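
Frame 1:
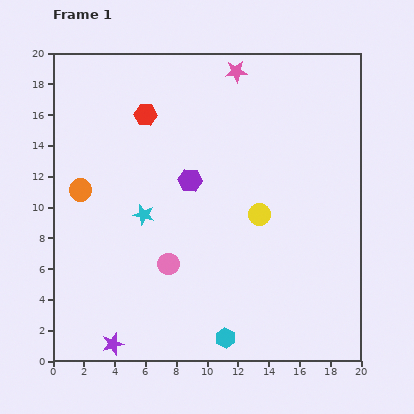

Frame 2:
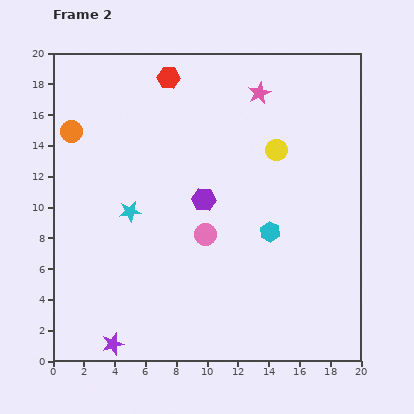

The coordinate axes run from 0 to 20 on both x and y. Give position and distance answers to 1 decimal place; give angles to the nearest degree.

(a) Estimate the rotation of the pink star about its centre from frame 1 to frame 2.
21° counter-clockwise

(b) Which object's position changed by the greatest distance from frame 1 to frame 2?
the cyan hexagon

(moved 7.5; next 4.3)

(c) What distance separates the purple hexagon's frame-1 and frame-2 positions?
1.5

The purple hexagon moved from (8.9, 11.7) to (9.8, 10.5), a distance of √(0.9² + 1.2²) ≈ 1.5.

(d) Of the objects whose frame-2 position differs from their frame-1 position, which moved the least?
the cyan star

(moved 0.9)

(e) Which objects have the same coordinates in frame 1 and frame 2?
the purple star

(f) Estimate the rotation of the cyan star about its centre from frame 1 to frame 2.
22° counter-clockwise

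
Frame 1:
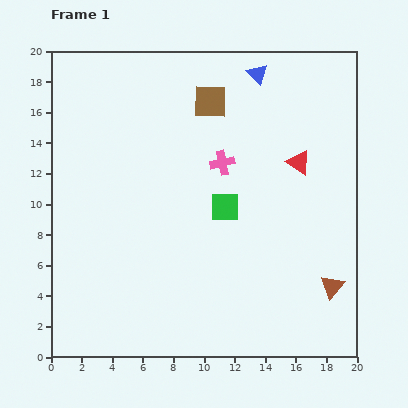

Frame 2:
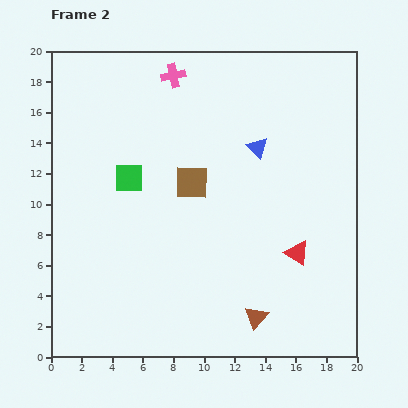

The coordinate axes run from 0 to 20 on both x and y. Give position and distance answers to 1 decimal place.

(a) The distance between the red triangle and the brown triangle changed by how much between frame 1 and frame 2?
-3.4

Distance in frame 1: 8.4. Distance in frame 2: 5.0.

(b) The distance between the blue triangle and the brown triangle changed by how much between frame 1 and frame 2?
-3.6

Distance in frame 1: 14.7. Distance in frame 2: 11.1.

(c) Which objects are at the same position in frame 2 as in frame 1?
none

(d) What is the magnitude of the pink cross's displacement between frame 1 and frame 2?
6.5

The pink cross moved from (11.2, 12.7) to (8.0, 18.4), a distance of √(3.2² + 5.7²) ≈ 6.5.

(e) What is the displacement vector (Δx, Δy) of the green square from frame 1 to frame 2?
(-6.3, 1.9)

The green square was at (11.4, 9.8) in frame 1 and (5.1, 11.7) in frame 2.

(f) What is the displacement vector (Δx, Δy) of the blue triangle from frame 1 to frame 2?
(0.0, -4.8)

The blue triangle was at (13.5, 18.5) in frame 1 and (13.5, 13.7) in frame 2.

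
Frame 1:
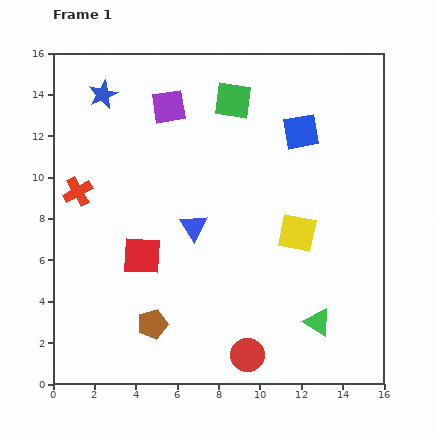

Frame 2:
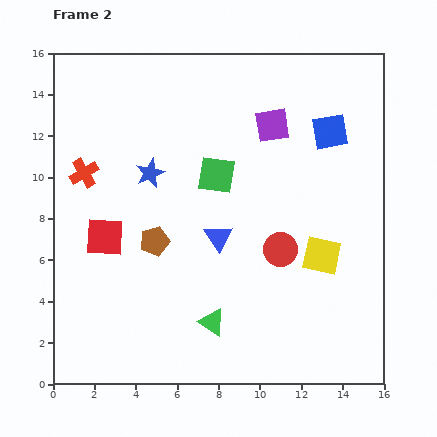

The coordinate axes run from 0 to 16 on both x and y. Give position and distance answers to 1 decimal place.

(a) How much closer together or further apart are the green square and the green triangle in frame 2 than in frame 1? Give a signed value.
-4.4

Distance in frame 1: 11.5. Distance in frame 2: 7.1.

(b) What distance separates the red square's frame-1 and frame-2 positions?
2.0

The red square moved from (4.3, 6.2) to (2.5, 7.1), a distance of √(1.8² + 0.9²) ≈ 2.0.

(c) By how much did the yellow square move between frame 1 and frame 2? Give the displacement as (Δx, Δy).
(1.2, -1.1)

The yellow square was at (11.8, 7.3) in frame 1 and (13.0, 6.2) in frame 2.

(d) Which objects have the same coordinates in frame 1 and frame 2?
none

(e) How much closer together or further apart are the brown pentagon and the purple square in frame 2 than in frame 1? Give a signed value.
-2.5

Distance in frame 1: 10.5. Distance in frame 2: 8.0.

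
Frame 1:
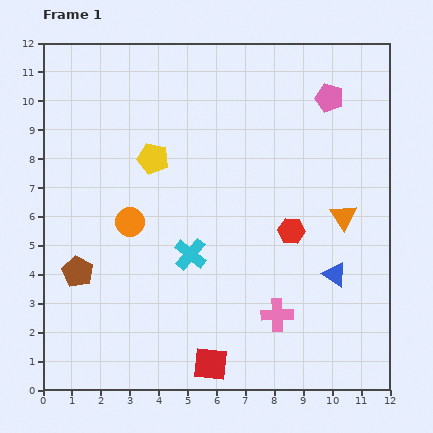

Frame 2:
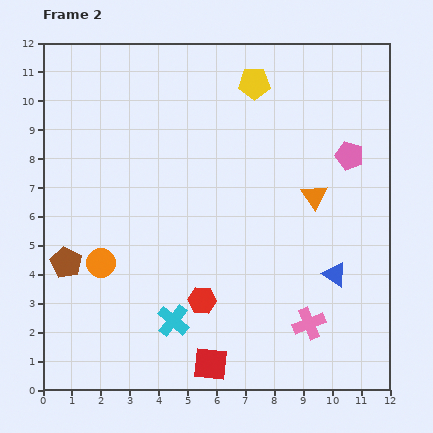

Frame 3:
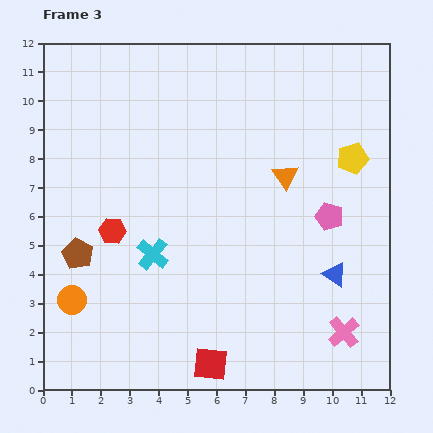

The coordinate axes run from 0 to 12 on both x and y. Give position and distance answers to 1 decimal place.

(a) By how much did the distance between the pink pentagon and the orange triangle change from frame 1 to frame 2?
-2.3

Distance in frame 1: 4.1. Distance in frame 2: 1.8.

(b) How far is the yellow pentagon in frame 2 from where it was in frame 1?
4.4

The yellow pentagon moved from (3.8, 8.0) to (7.3, 10.6), a distance of √(3.5² + 2.6²) ≈ 4.4.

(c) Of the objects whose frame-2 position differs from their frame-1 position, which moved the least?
the brown pentagon

(moved 0.5)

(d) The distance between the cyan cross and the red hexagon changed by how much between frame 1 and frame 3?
-2.0

Distance in frame 1: 3.6. Distance in frame 3: 1.6.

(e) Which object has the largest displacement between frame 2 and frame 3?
the yellow pentagon

(moved 4.3; next 3.9)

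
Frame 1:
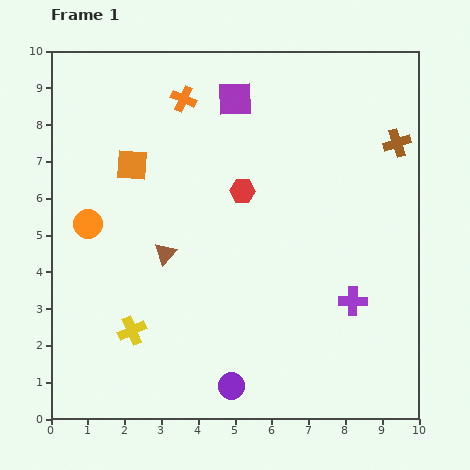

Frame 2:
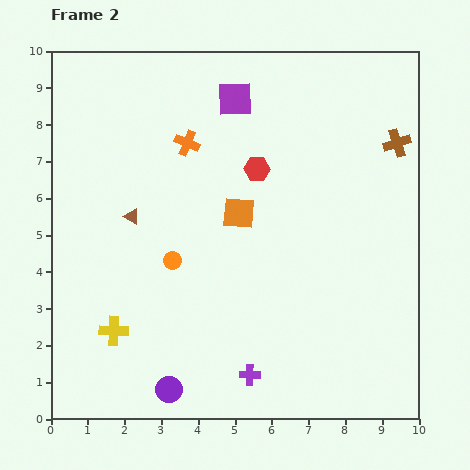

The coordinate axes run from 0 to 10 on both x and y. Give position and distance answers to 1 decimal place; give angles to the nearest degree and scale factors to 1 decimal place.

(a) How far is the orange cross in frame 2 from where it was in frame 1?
1.2

The orange cross moved from (3.6, 8.7) to (3.7, 7.5), a distance of √(0.1² + 1.2²) ≈ 1.2.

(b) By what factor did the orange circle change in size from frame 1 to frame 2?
0.6×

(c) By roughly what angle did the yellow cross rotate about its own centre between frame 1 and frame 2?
26° clockwise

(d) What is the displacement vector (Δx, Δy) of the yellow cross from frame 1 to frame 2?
(-0.5, 0.0)

The yellow cross was at (2.2, 2.4) in frame 1 and (1.7, 2.4) in frame 2.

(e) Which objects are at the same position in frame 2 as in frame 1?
the brown cross, the purple square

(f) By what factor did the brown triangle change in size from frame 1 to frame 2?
0.7×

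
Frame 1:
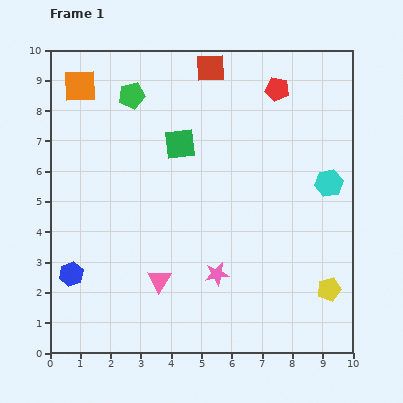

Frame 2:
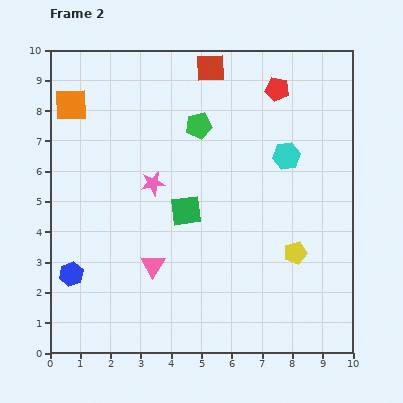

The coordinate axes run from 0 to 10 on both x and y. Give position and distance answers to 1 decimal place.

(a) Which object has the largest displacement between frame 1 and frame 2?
the pink star

(moved 3.7; next 2.4)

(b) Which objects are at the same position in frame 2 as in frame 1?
the blue hexagon, the red pentagon, the red square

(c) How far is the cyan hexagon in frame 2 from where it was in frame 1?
1.7

The cyan hexagon moved from (9.2, 5.6) to (7.8, 6.5), a distance of √(1.4² + 0.9²) ≈ 1.7.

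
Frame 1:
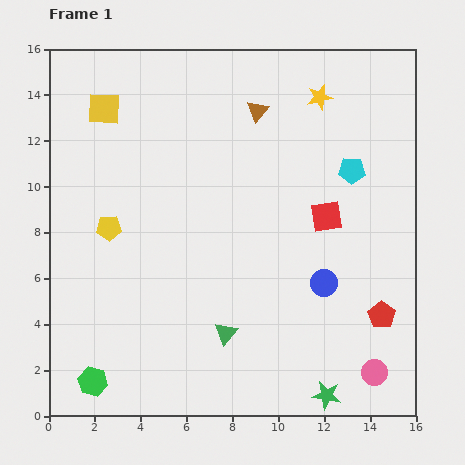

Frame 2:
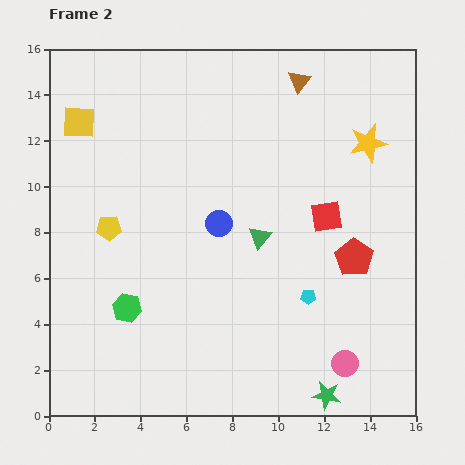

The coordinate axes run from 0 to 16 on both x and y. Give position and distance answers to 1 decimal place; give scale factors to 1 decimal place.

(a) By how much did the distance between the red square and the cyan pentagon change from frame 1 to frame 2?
+1.3

Distance in frame 1: 2.3. Distance in frame 2: 3.6.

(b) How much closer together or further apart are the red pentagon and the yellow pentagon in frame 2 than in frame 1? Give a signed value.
-1.7

Distance in frame 1: 12.5. Distance in frame 2: 10.8.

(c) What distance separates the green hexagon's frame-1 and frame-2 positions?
3.5

The green hexagon moved from (1.9, 1.5) to (3.4, 4.7), a distance of √(1.5² + 3.2²) ≈ 3.5.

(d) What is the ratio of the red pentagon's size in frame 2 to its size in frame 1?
1.4×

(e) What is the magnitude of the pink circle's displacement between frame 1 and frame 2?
1.4

The pink circle moved from (14.2, 1.9) to (12.9, 2.3), a distance of √(1.3² + 0.4²) ≈ 1.4.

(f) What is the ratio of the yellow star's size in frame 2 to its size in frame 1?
1.5×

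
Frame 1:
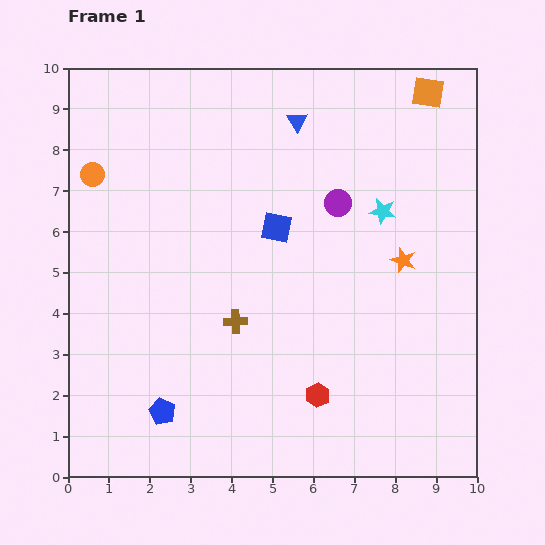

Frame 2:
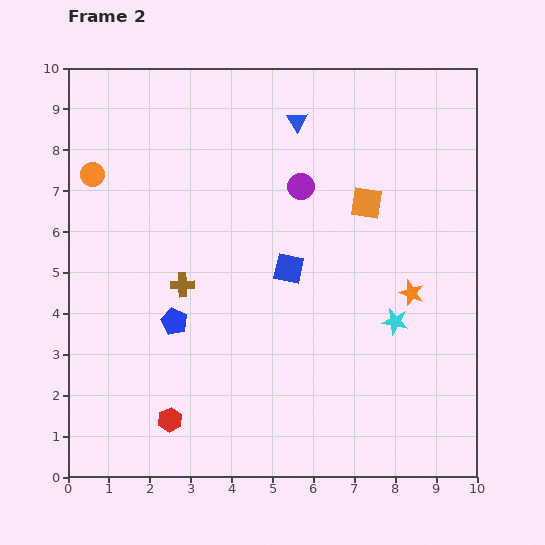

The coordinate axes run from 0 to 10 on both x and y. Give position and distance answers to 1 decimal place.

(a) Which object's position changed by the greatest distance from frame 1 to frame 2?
the red hexagon

(moved 3.6; next 3.1)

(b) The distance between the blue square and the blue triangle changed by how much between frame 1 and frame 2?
+1.0

Distance in frame 1: 2.6. Distance in frame 2: 3.6.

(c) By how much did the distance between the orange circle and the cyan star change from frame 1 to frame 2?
+1.0

Distance in frame 1: 7.2. Distance in frame 2: 8.2.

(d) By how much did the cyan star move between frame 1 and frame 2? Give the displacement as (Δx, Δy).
(0.3, -2.7)

The cyan star was at (7.7, 6.5) in frame 1 and (8.0, 3.8) in frame 2.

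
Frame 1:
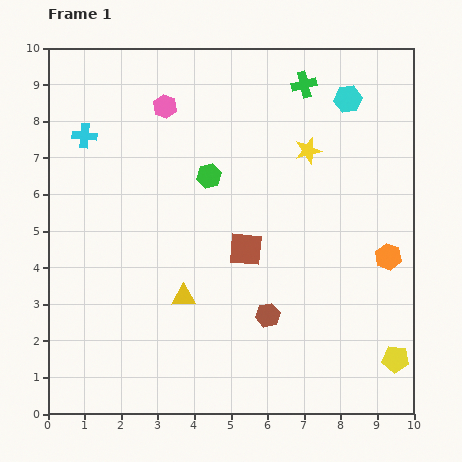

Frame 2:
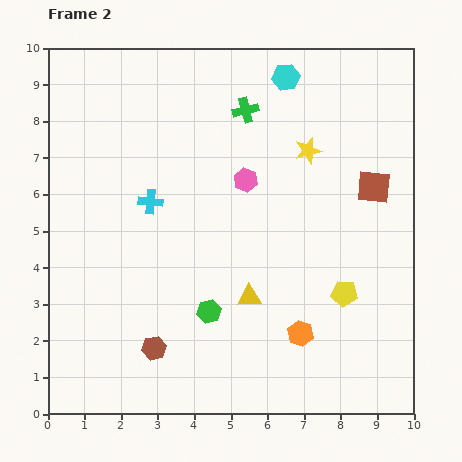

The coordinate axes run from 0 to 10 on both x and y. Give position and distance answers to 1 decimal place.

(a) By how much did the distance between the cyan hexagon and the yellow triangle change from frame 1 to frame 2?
-0.9

Distance in frame 1: 7.0. Distance in frame 2: 6.1.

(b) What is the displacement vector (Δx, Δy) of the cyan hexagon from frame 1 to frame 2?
(-1.7, 0.6)

The cyan hexagon was at (8.2, 8.6) in frame 1 and (6.5, 9.2) in frame 2.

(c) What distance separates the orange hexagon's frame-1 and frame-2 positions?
3.2

The orange hexagon moved from (9.3, 4.3) to (6.9, 2.2), a distance of √(2.4² + 2.1²) ≈ 3.2.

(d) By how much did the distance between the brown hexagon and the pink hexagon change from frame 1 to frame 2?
-1.2

Distance in frame 1: 6.4. Distance in frame 2: 5.2.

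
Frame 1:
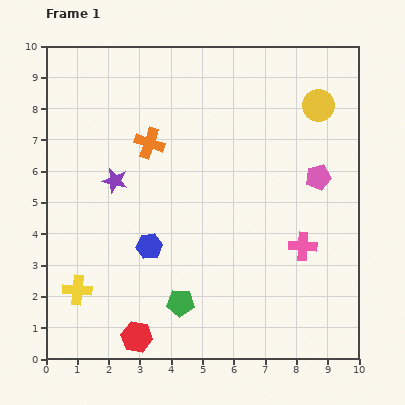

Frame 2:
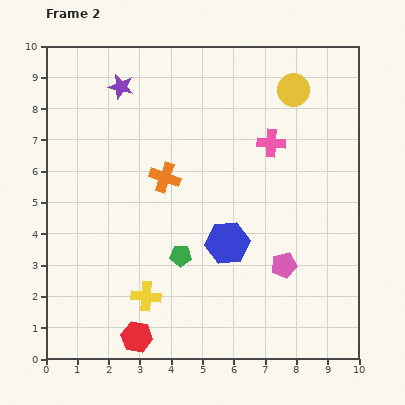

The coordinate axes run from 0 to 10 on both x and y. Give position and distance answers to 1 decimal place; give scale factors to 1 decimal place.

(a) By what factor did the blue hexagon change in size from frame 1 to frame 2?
1.7×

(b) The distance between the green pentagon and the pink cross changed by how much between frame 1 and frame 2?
+0.3

Distance in frame 1: 4.3. Distance in frame 2: 4.6.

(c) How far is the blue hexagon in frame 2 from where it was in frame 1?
2.5

The blue hexagon moved from (3.3, 3.6) to (5.8, 3.7), a distance of √(2.5² + 0.1²) ≈ 2.5.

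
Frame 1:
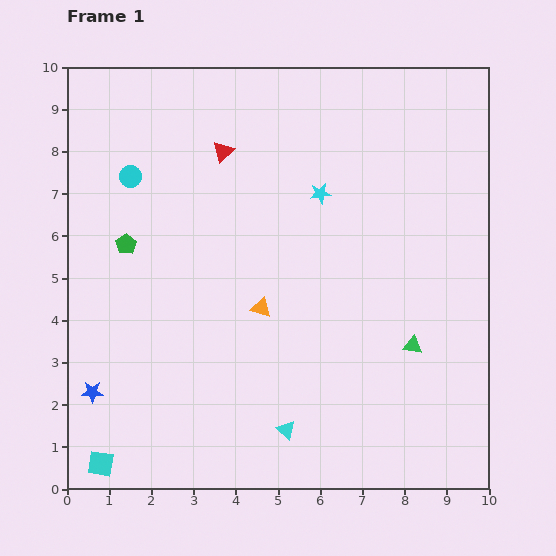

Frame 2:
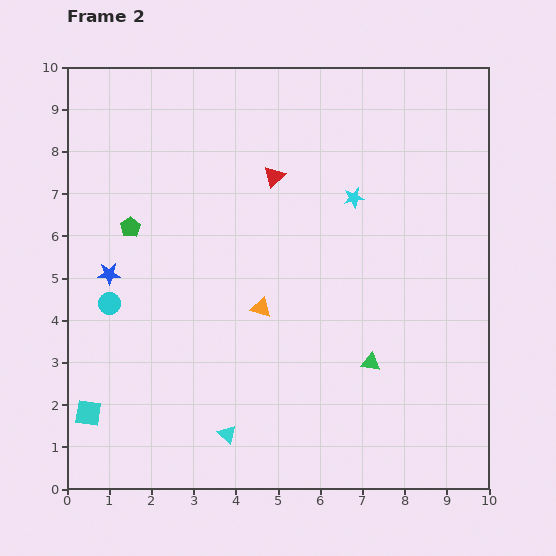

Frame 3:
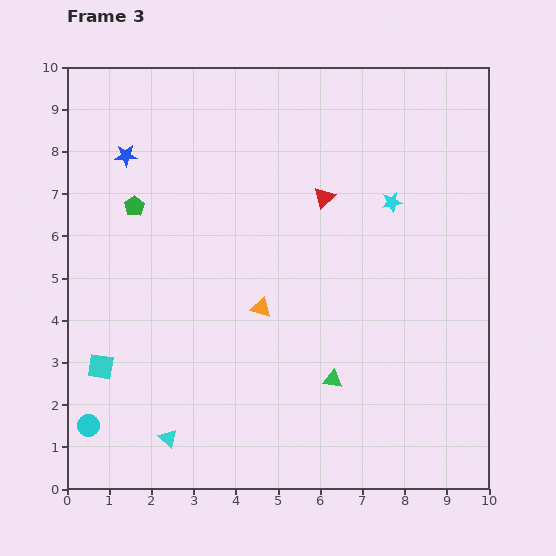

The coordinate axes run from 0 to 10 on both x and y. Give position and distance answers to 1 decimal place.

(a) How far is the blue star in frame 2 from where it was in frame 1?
2.8

The blue star moved from (0.6, 2.3) to (1.0, 5.1), a distance of √(0.4² + 2.8²) ≈ 2.8.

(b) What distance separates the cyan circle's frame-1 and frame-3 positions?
6.0

The cyan circle moved from (1.5, 7.4) to (0.5, 1.5), a distance of √(1.0² + 5.9²) ≈ 6.0.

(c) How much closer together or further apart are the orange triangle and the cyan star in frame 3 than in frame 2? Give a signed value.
+0.6

Distance in frame 2: 3.4. Distance in frame 3: 4.0.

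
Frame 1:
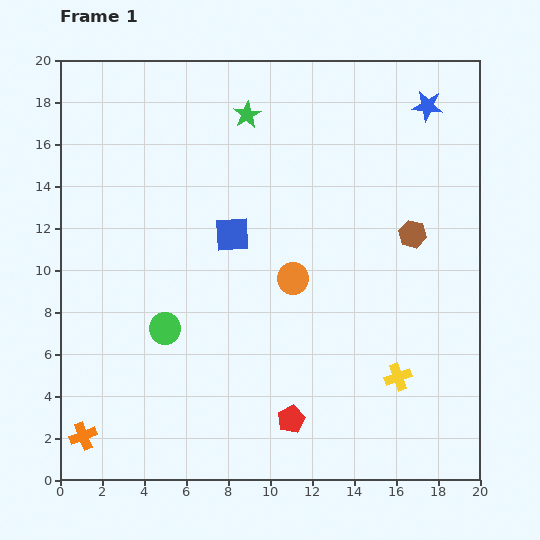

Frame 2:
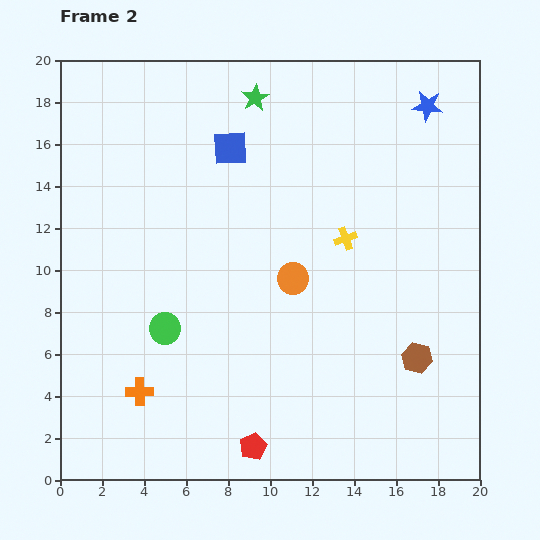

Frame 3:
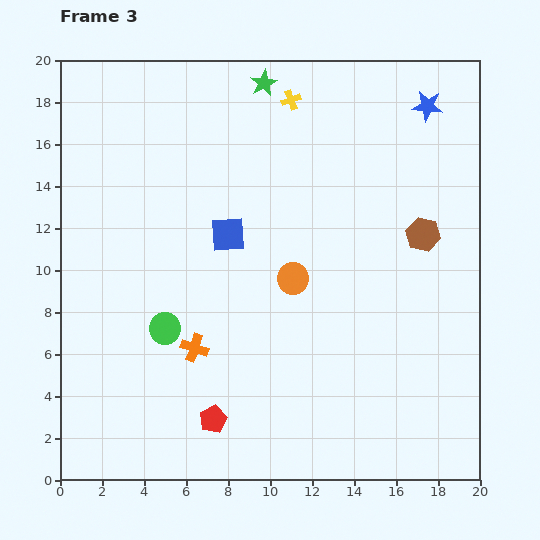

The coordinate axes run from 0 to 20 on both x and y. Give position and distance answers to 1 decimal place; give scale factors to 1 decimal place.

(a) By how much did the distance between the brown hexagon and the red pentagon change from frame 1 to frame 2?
-1.6

Distance in frame 1: 10.5. Distance in frame 2: 8.9.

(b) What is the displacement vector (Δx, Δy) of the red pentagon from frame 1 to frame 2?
(-1.8, -1.3)

The red pentagon was at (11.0, 2.9) in frame 1 and (9.2, 1.6) in frame 2.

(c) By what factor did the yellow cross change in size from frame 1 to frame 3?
0.7×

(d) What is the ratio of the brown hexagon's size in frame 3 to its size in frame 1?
1.3×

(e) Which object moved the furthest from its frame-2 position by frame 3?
the yellow cross

(moved 7.1; next 5.9)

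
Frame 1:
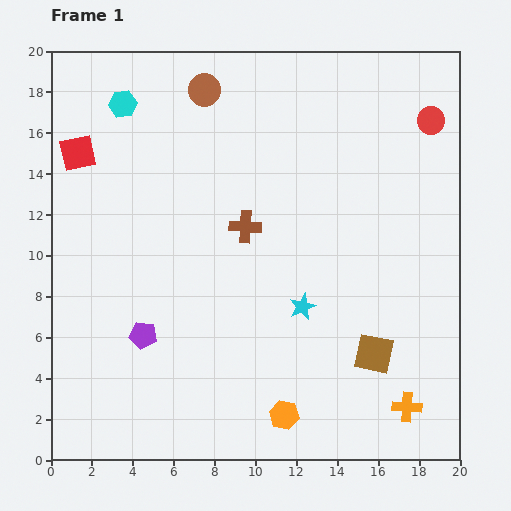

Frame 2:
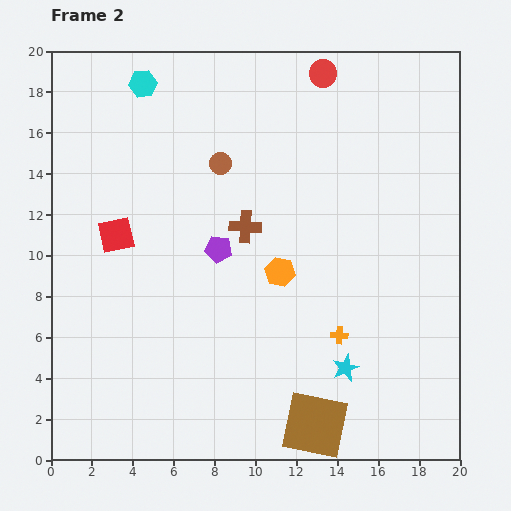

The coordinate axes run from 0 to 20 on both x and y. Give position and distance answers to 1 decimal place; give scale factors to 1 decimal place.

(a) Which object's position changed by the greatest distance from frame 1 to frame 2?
the orange hexagon

(moved 7.0; next 5.8)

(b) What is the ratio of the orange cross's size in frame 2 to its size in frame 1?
0.6×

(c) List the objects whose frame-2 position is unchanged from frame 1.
the brown cross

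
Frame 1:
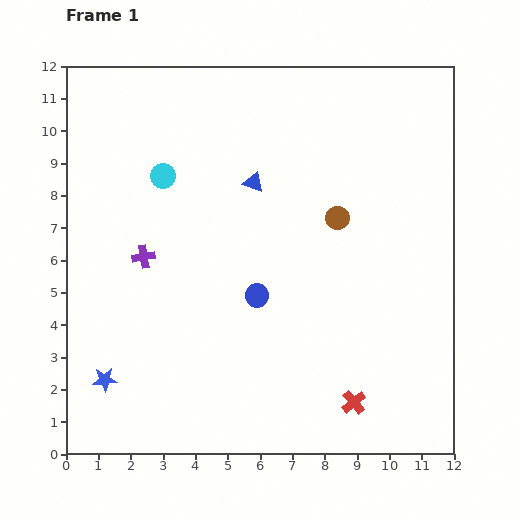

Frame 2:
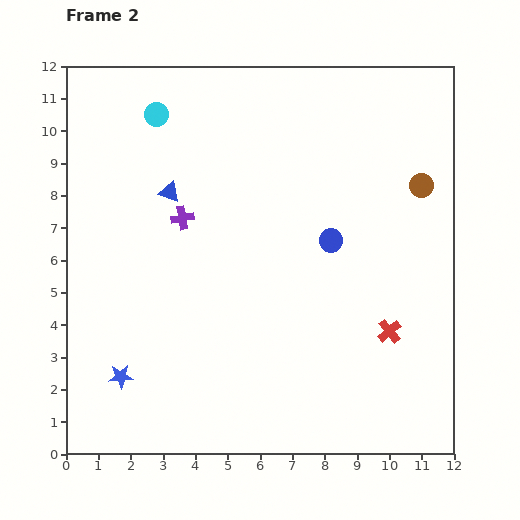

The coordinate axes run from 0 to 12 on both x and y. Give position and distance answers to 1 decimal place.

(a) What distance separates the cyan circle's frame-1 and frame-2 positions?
1.9

The cyan circle moved from (3.0, 8.6) to (2.8, 10.5), a distance of √(0.2² + 1.9²) ≈ 1.9.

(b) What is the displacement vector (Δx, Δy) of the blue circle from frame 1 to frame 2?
(2.3, 1.7)

The blue circle was at (5.9, 4.9) in frame 1 and (8.2, 6.6) in frame 2.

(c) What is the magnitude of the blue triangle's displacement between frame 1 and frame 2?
2.6

The blue triangle moved from (5.8, 8.4) to (3.2, 8.1), a distance of √(2.6² + 0.3²) ≈ 2.6.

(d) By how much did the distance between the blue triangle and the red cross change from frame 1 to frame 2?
+0.5

Distance in frame 1: 7.5. Distance in frame 2: 8.0.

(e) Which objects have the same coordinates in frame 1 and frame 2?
none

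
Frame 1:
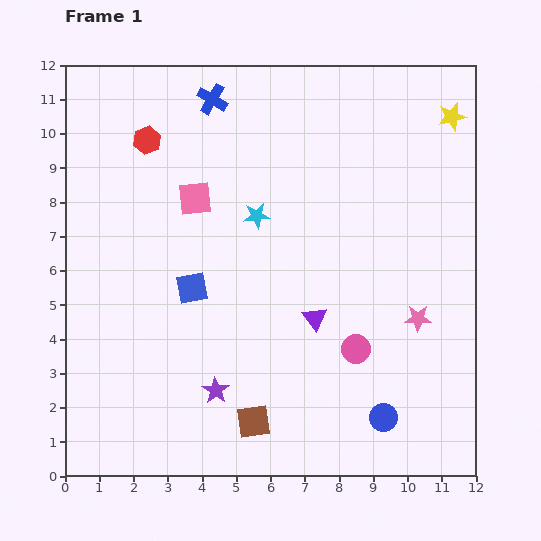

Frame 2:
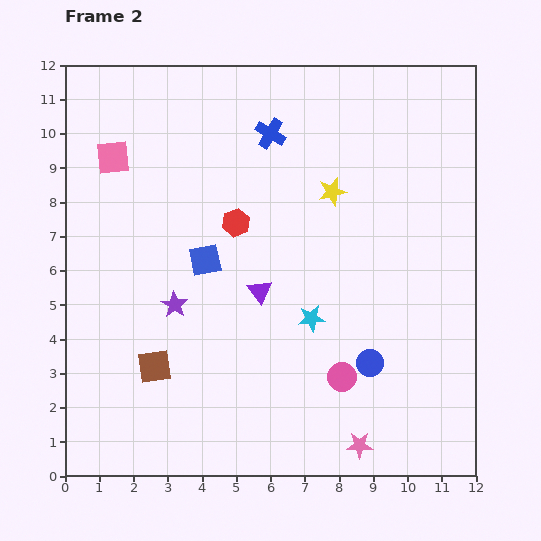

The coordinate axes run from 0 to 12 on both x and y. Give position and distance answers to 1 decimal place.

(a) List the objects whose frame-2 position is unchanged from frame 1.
none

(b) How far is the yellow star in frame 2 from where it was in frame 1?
4.1

The yellow star moved from (11.3, 10.5) to (7.8, 8.3), a distance of √(3.5² + 2.2²) ≈ 4.1.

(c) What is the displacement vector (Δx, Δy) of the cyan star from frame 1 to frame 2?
(1.6, -3.0)

The cyan star was at (5.6, 7.6) in frame 1 and (7.2, 4.6) in frame 2.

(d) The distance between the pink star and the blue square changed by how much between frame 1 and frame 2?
+0.3

Distance in frame 1: 6.7. Distance in frame 2: 7.0.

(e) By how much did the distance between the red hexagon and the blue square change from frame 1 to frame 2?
-3.1

Distance in frame 1: 4.5. Distance in frame 2: 1.4.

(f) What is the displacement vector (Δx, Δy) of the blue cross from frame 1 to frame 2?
(1.7, -1.0)

The blue cross was at (4.3, 11.0) in frame 1 and (6.0, 10.0) in frame 2.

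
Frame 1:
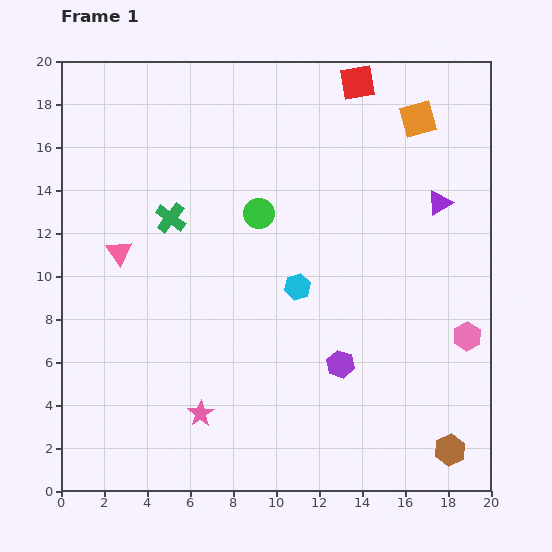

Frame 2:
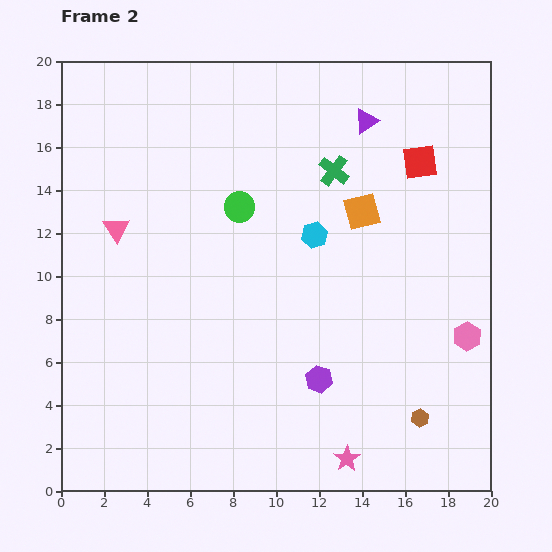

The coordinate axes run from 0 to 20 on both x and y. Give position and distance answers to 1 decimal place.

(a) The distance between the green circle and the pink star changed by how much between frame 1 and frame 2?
+3.0

Distance in frame 1: 9.7. Distance in frame 2: 12.7.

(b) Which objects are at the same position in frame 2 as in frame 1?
the pink hexagon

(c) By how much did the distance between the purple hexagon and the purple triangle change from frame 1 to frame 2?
+3.4

Distance in frame 1: 8.8. Distance in frame 2: 12.2.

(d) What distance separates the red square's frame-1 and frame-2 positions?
4.7

The red square moved from (13.8, 19.0) to (16.7, 15.3), a distance of √(2.9² + 3.7²) ≈ 4.7.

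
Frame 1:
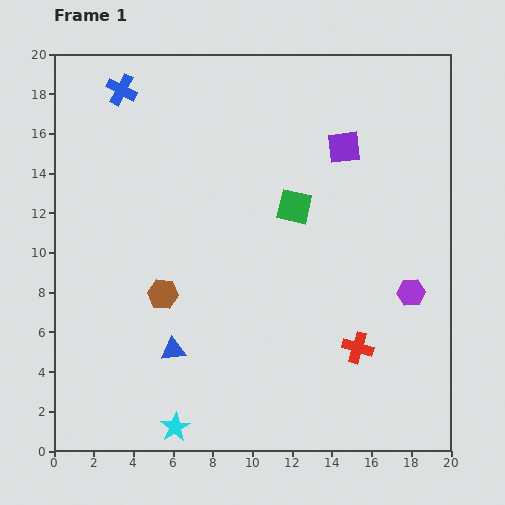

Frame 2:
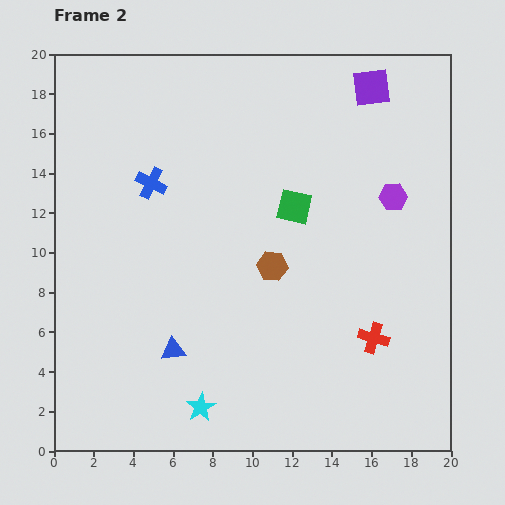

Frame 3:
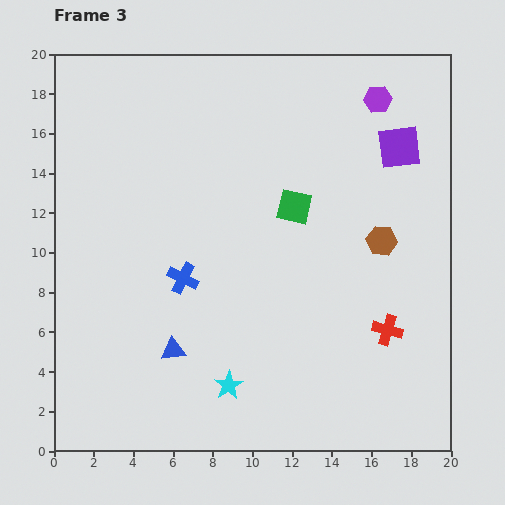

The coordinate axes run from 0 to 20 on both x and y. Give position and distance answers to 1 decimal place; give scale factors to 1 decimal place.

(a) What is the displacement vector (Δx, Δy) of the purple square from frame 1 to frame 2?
(1.4, 3.0)

The purple square was at (14.6, 15.3) in frame 1 and (16.0, 18.3) in frame 2.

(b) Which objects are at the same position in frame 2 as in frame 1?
the green square, the blue triangle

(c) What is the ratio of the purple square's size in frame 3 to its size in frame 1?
1.3×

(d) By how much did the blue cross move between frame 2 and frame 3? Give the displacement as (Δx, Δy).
(1.6, -4.8)

The blue cross was at (4.9, 13.5) in frame 2 and (6.5, 8.7) in frame 3.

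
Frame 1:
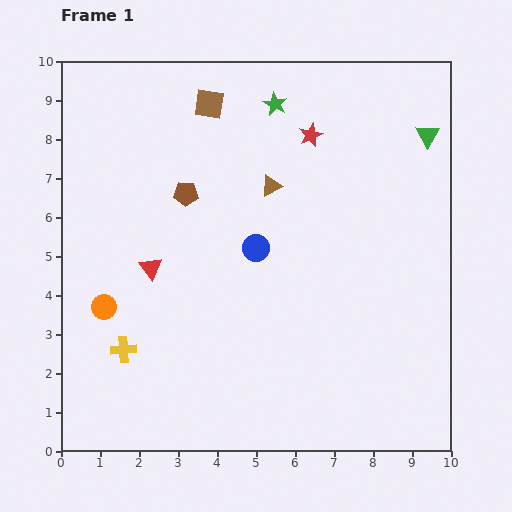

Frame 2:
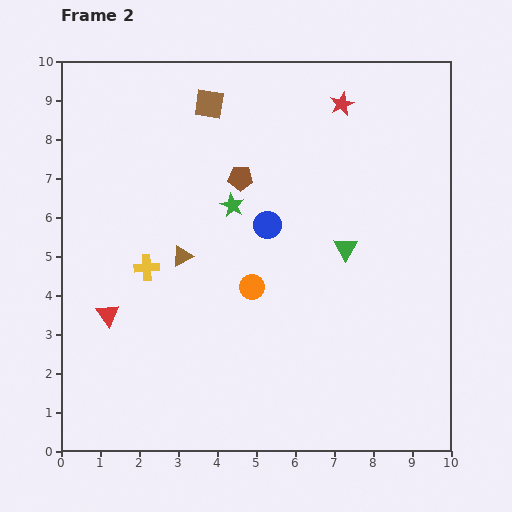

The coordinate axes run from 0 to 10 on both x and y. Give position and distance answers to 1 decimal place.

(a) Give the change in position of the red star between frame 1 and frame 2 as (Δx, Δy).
(0.8, 0.8)

The red star was at (6.4, 8.1) in frame 1 and (7.2, 8.9) in frame 2.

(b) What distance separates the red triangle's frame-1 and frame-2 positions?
1.6

The red triangle moved from (2.3, 4.7) to (1.2, 3.5), a distance of √(1.1² + 1.2²) ≈ 1.6.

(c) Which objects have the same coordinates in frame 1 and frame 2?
the brown square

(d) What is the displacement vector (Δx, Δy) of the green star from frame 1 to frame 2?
(-1.1, -2.6)

The green star was at (5.5, 8.9) in frame 1 and (4.4, 6.3) in frame 2.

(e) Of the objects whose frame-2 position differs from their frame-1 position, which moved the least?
the blue circle

(moved 0.7)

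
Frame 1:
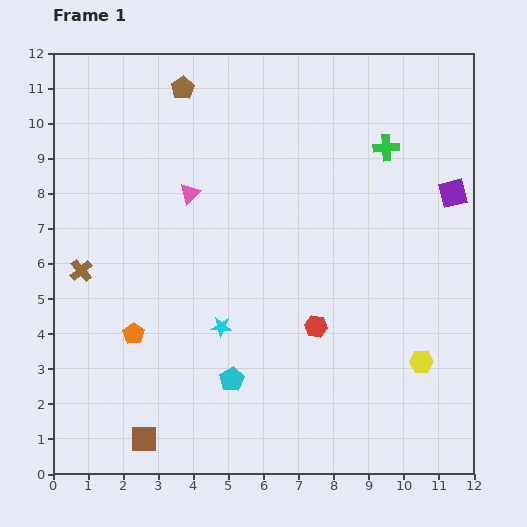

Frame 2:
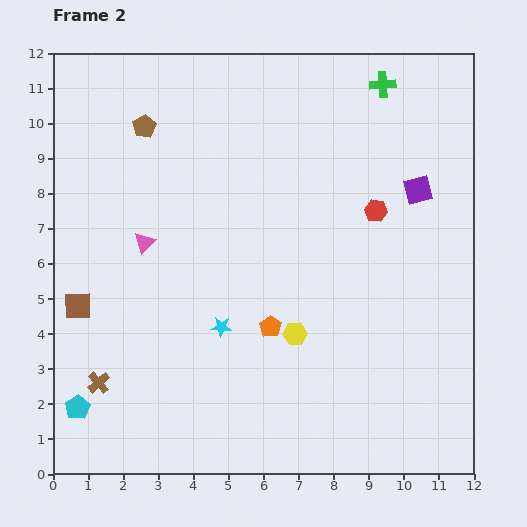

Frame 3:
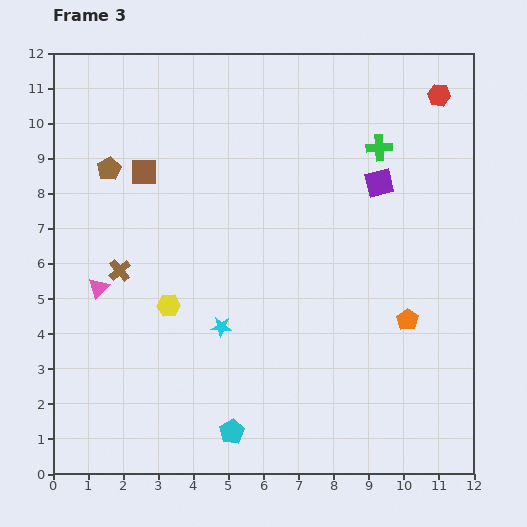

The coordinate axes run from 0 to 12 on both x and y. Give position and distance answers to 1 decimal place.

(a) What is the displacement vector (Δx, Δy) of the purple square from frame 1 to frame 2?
(-1.0, 0.1)

The purple square was at (11.4, 8.0) in frame 1 and (10.4, 8.1) in frame 2.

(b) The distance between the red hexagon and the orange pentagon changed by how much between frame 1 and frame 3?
+1.3

Distance in frame 1: 5.2. Distance in frame 3: 6.5.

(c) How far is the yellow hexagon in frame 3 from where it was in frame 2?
3.7

The yellow hexagon moved from (6.9, 4.0) to (3.3, 4.8), a distance of √(3.6² + 0.8²) ≈ 3.7.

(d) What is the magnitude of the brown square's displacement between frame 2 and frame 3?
4.2

The brown square moved from (0.7, 4.8) to (2.6, 8.6), a distance of √(1.9² + 3.8²) ≈ 4.2.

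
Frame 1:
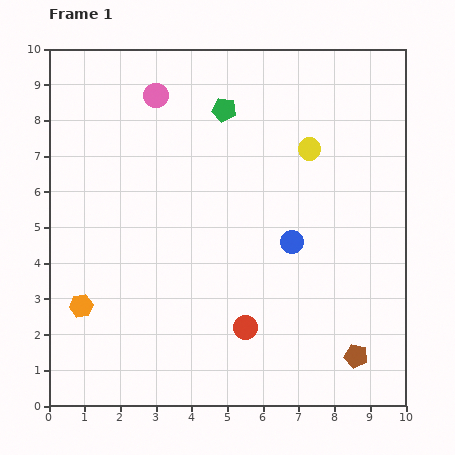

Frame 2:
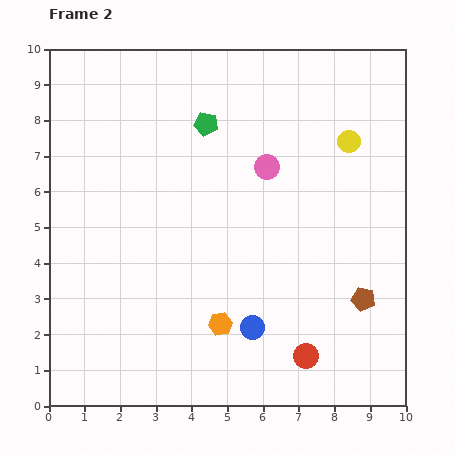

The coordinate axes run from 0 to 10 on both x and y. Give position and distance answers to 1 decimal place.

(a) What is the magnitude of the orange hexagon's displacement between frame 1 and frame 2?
3.9

The orange hexagon moved from (0.9, 2.8) to (4.8, 2.3), a distance of √(3.9² + 0.5²) ≈ 3.9.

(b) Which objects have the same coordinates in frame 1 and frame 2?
none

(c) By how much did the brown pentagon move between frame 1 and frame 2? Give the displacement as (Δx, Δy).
(0.2, 1.6)

The brown pentagon was at (8.6, 1.4) in frame 1 and (8.8, 3.0) in frame 2.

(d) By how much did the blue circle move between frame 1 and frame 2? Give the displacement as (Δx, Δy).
(-1.1, -2.4)

The blue circle was at (6.8, 4.6) in frame 1 and (5.7, 2.2) in frame 2.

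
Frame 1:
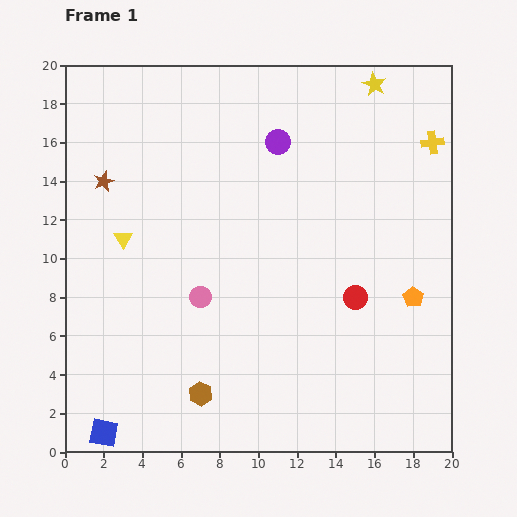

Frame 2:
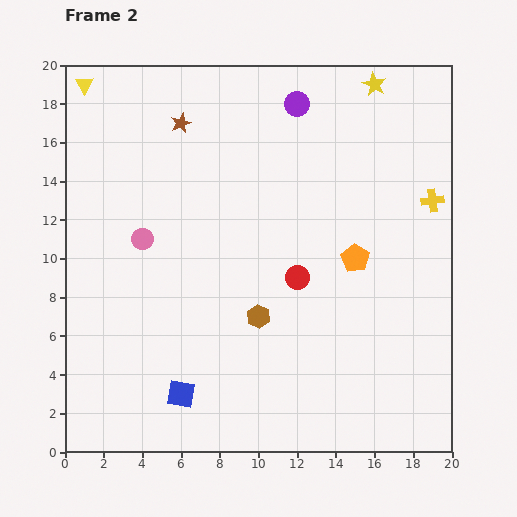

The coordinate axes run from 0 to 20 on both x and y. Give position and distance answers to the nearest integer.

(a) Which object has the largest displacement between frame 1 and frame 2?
the yellow triangle

(moved 8; next 5)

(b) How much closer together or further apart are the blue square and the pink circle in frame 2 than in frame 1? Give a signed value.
-1

Distance in frame 1: 9. Distance in frame 2: 8.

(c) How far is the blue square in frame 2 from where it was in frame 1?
4

The blue square moved from (2, 1) to (6, 3), a distance of √(4² + 2²) ≈ 4.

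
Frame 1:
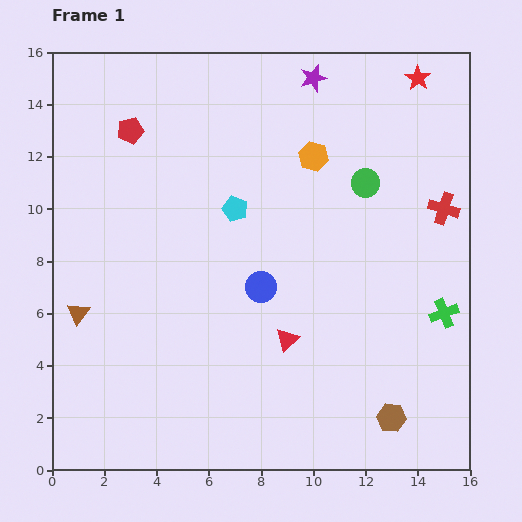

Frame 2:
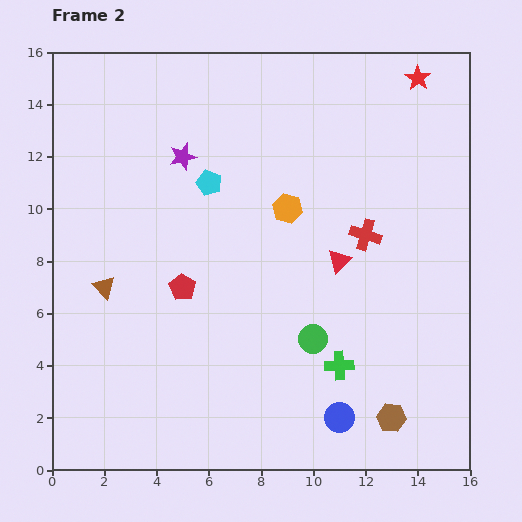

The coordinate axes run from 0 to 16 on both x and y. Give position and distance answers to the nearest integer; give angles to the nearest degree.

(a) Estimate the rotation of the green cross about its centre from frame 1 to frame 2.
18° clockwise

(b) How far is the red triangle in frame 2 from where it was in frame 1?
4

The red triangle moved from (9, 5) to (11, 8), a distance of √(2² + 3²) ≈ 4.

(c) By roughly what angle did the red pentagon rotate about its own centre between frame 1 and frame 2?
26° counter-clockwise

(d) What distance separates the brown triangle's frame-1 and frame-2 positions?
1

The brown triangle moved from (1, 6) to (2, 7), a distance of √(1² + 1²) ≈ 1.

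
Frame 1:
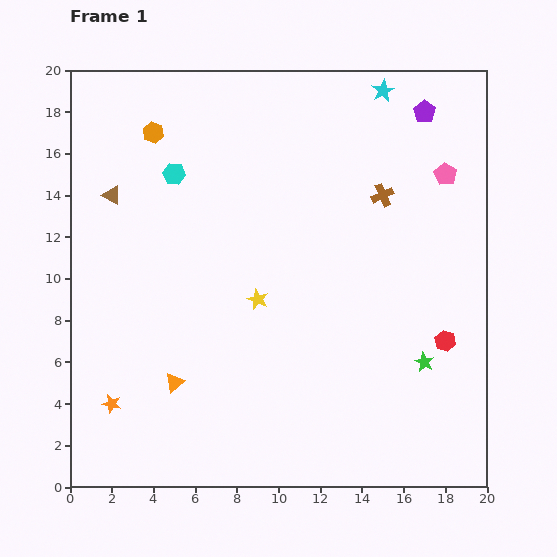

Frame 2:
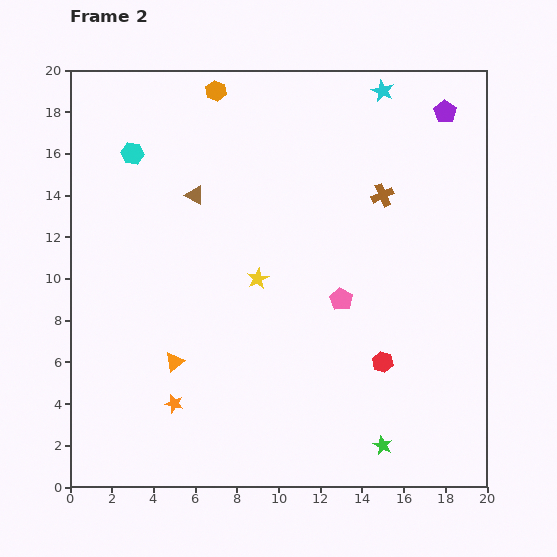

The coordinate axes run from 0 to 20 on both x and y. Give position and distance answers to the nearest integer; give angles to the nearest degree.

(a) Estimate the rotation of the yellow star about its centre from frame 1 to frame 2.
20° clockwise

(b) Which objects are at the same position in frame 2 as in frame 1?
the cyan star, the brown cross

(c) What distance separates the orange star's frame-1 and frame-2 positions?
3

The orange star moved from (2, 4) to (5, 4), a distance of √(3² + 0²) ≈ 3.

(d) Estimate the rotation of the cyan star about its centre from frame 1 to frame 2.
18° counter-clockwise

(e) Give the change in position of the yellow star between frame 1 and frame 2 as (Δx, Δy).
(0, 1)

The yellow star was at (9, 9) in frame 1 and (9, 10) in frame 2.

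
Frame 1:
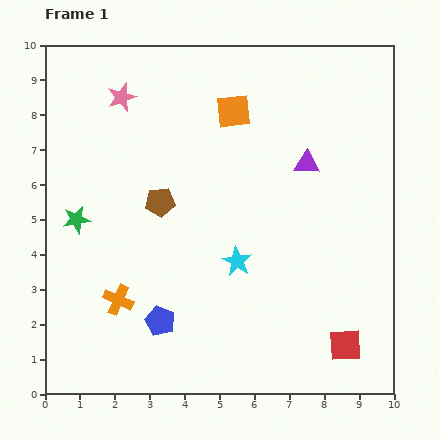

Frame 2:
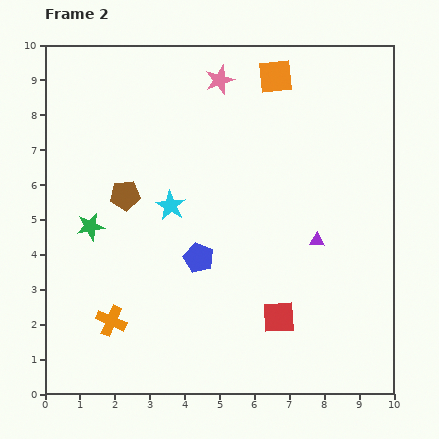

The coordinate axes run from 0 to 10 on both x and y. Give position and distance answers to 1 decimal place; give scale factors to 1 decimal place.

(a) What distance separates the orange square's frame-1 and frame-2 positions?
1.6

The orange square moved from (5.4, 8.1) to (6.6, 9.1), a distance of √(1.2² + 1.0²) ≈ 1.6.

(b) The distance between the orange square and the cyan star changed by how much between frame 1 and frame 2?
+0.5

Distance in frame 1: 4.3. Distance in frame 2: 4.8.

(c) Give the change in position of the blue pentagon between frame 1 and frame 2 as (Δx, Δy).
(1.1, 1.8)

The blue pentagon was at (3.3, 2.1) in frame 1 and (4.4, 3.9) in frame 2.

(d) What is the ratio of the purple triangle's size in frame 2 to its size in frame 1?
0.6×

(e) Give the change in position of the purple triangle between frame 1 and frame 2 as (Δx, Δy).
(0.3, -2.2)

The purple triangle was at (7.5, 6.6) in frame 1 and (7.8, 4.4) in frame 2.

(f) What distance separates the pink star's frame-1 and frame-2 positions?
2.8

The pink star moved from (2.2, 8.5) to (5.0, 9.0), a distance of √(2.8² + 0.5²) ≈ 2.8.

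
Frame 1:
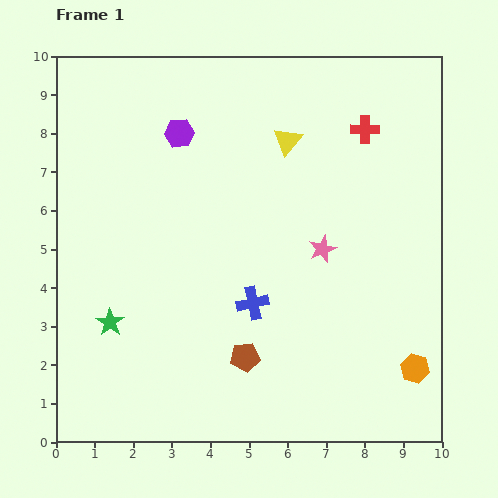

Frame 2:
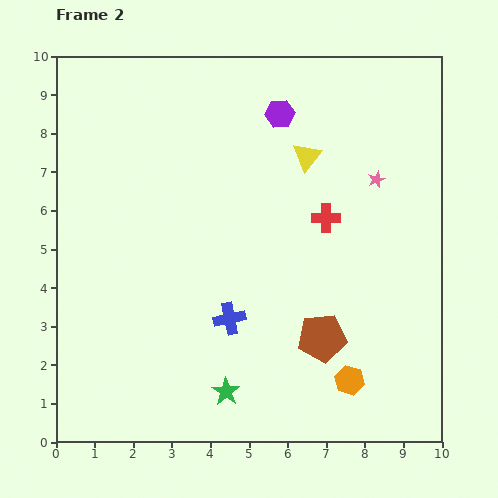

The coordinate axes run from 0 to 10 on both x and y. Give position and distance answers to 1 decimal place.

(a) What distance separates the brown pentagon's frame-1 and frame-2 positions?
2.1

The brown pentagon moved from (4.9, 2.2) to (6.9, 2.7), a distance of √(2.0² + 0.5²) ≈ 2.1.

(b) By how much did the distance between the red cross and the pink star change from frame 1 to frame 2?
-1.7

Distance in frame 1: 3.3. Distance in frame 2: 1.6.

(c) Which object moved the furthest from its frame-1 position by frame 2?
the green star

(moved 3.5; next 2.6)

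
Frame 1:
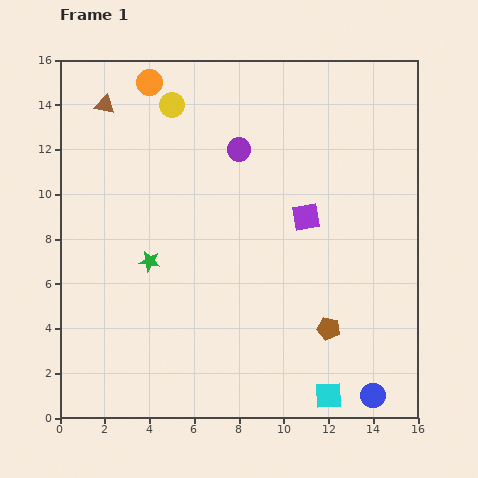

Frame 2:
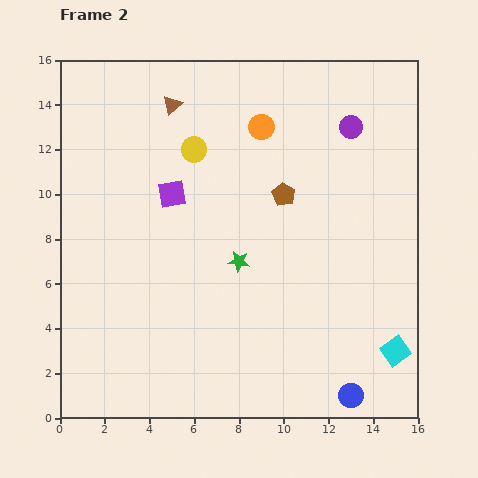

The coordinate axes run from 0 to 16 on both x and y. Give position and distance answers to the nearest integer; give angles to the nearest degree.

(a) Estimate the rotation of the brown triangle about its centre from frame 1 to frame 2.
53° counter-clockwise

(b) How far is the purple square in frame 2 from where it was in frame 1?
6

The purple square moved from (11, 9) to (5, 10), a distance of √(6² + 1²) ≈ 6.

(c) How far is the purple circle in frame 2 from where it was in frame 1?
5

The purple circle moved from (8, 12) to (13, 13), a distance of √(5² + 1²) ≈ 5.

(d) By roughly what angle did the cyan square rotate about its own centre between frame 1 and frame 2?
34° counter-clockwise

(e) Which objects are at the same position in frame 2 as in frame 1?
none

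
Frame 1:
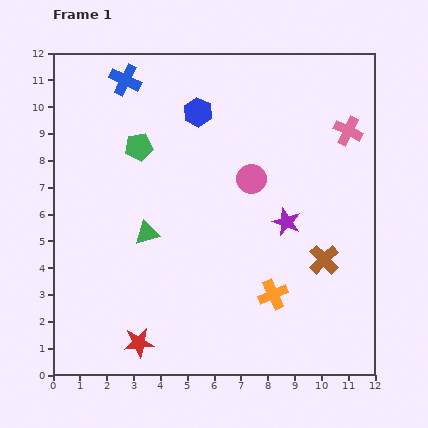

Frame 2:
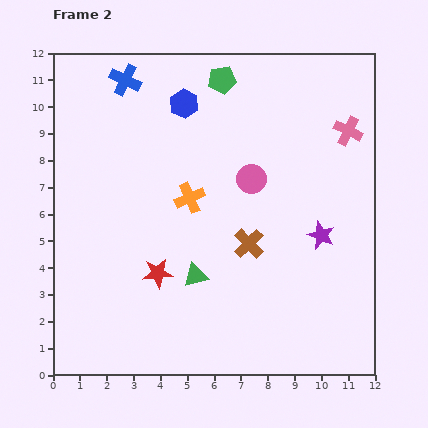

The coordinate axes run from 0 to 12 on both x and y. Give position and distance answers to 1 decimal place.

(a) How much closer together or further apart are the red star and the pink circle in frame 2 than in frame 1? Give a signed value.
-2.5

Distance in frame 1: 7.4. Distance in frame 2: 4.9.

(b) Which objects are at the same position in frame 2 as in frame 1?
the blue cross, the pink cross, the pink circle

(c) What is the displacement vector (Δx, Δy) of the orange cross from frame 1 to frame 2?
(-3.1, 3.6)

The orange cross was at (8.2, 3.0) in frame 1 and (5.1, 6.6) in frame 2.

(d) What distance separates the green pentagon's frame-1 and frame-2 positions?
4.0

The green pentagon moved from (3.2, 8.5) to (6.3, 11.0), a distance of √(3.1² + 2.5²) ≈ 4.0.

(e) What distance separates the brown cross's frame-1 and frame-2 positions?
2.9

The brown cross moved from (10.1, 4.3) to (7.3, 4.9), a distance of √(2.8² + 0.6²) ≈ 2.9.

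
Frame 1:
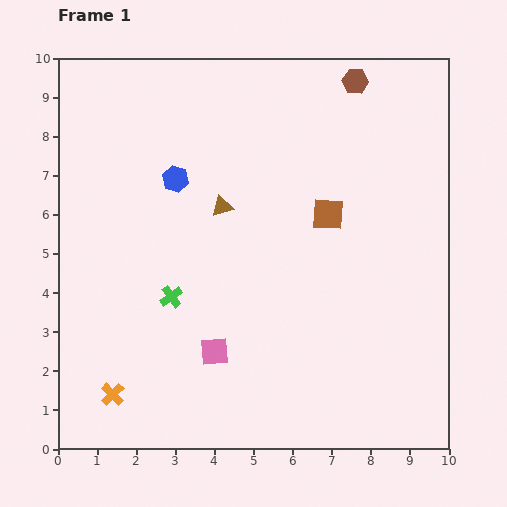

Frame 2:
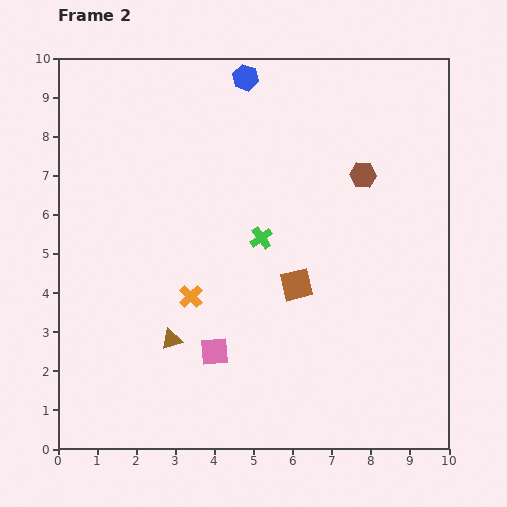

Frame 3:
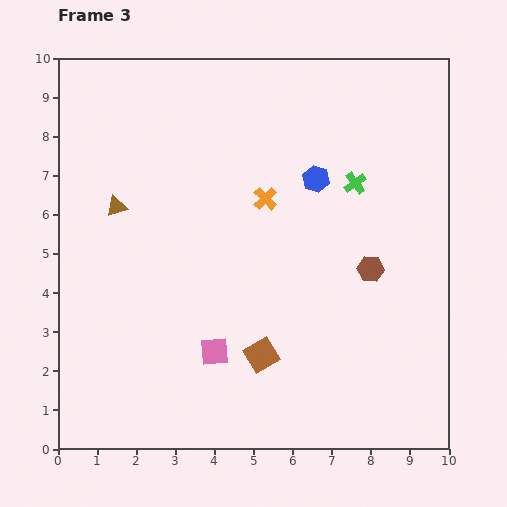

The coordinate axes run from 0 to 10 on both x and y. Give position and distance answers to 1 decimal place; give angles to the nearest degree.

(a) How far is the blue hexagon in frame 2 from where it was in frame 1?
3.2

The blue hexagon moved from (3.0, 6.9) to (4.8, 9.5), a distance of √(1.8² + 2.6²) ≈ 3.2.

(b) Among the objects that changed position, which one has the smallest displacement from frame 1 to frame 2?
the brown square

(moved 2.0)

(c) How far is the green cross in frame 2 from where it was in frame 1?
2.7

The green cross moved from (2.9, 3.9) to (5.2, 5.4), a distance of √(2.3² + 1.5²) ≈ 2.7.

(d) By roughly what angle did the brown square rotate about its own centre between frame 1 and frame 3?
34° counter-clockwise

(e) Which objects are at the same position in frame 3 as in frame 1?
the pink square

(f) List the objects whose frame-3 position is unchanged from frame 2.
the pink square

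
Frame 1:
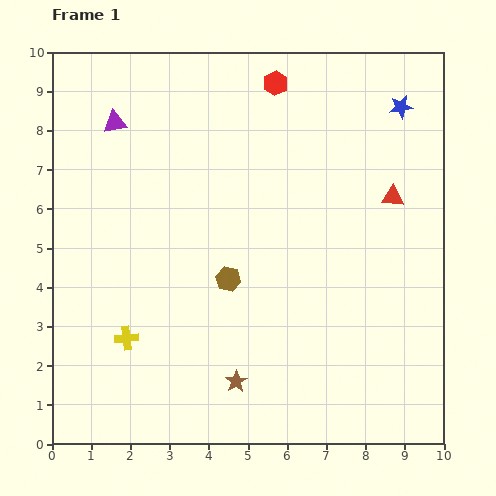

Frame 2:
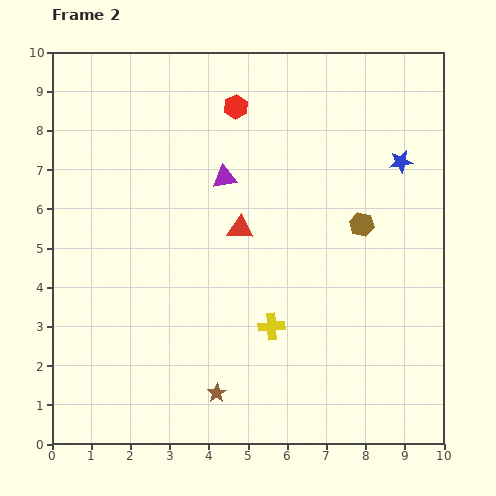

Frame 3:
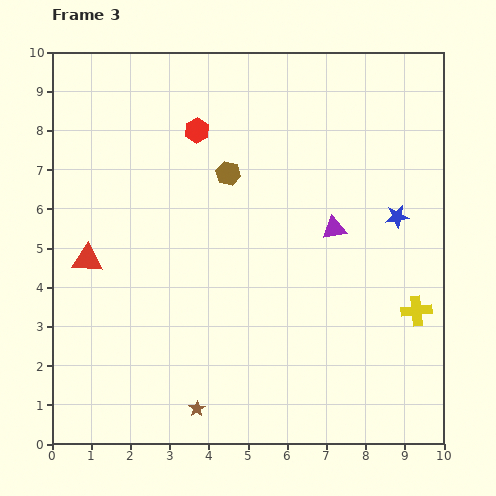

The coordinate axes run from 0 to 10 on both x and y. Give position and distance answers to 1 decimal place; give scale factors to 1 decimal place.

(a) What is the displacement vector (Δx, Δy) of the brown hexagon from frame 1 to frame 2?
(3.4, 1.4)

The brown hexagon was at (4.5, 4.2) in frame 1 and (7.9, 5.6) in frame 2.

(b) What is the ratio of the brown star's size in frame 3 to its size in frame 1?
0.7×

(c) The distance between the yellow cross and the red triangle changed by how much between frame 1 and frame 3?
+0.8

Distance in frame 1: 7.7. Distance in frame 3: 8.5.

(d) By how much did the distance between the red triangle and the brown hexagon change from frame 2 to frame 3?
+1.1

Distance in frame 2: 3.1. Distance in frame 3: 4.2.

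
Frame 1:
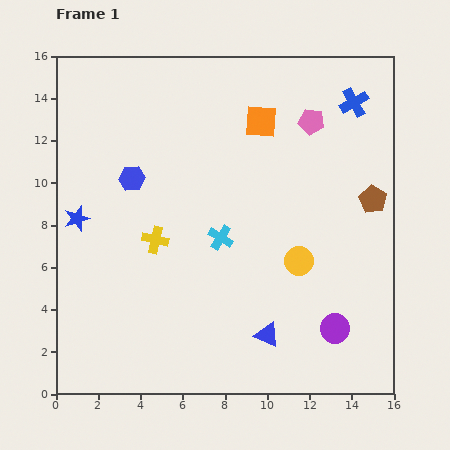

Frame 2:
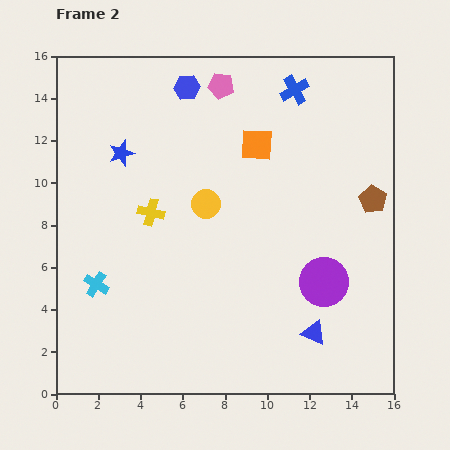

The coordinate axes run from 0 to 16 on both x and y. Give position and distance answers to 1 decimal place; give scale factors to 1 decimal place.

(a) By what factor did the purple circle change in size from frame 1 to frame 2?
1.7×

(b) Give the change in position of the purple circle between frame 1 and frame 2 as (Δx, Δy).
(-0.5, 2.2)

The purple circle was at (13.2, 3.1) in frame 1 and (12.7, 5.3) in frame 2.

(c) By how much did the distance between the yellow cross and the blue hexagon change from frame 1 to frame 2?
+3.0

Distance in frame 1: 3.1. Distance in frame 2: 6.1.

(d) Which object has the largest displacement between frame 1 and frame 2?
the cyan cross

(moved 6.3; next 5.2)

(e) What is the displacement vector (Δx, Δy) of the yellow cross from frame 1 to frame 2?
(-0.2, 1.3)

The yellow cross was at (4.7, 7.3) in frame 1 and (4.5, 8.6) in frame 2.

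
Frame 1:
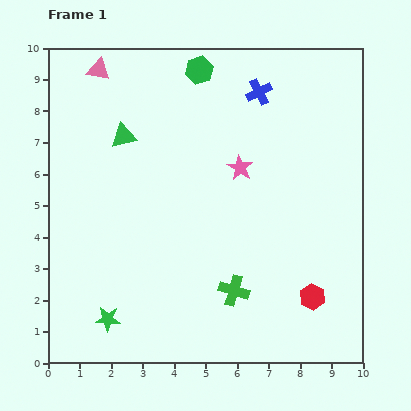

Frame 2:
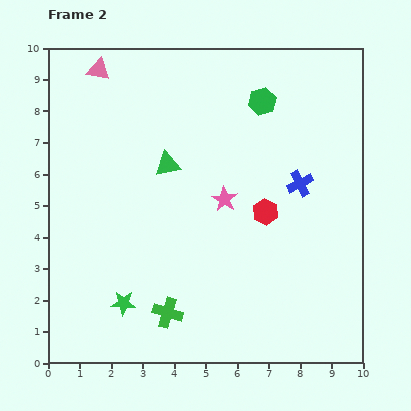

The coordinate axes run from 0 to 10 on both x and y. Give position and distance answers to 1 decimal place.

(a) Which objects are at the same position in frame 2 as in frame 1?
the pink triangle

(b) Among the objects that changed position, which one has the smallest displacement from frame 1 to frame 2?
the green star

(moved 0.7)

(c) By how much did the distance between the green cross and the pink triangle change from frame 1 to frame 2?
-0.2

Distance in frame 1: 8.2. Distance in frame 2: 8.0.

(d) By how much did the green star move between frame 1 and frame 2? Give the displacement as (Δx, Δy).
(0.5, 0.5)

The green star was at (1.9, 1.4) in frame 1 and (2.4, 1.9) in frame 2.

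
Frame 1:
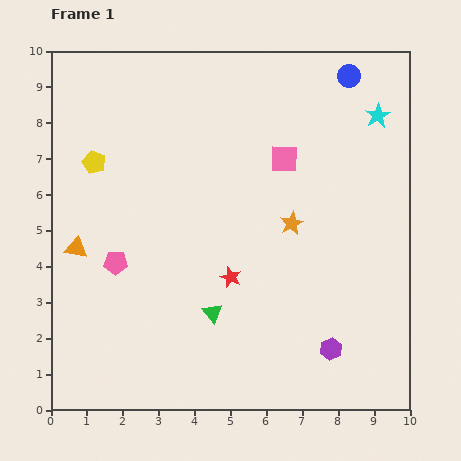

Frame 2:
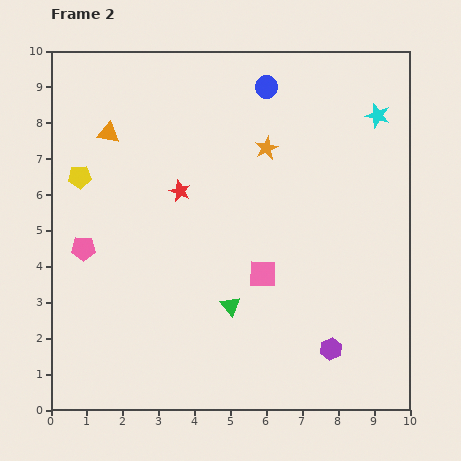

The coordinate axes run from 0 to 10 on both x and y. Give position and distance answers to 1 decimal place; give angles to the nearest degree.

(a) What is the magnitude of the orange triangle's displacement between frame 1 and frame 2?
3.3

The orange triangle moved from (0.7, 4.5) to (1.6, 7.7), a distance of √(0.9² + 3.2²) ≈ 3.3.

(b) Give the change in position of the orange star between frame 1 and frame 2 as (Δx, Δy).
(-0.7, 2.1)

The orange star was at (6.7, 5.2) in frame 1 and (6.0, 7.3) in frame 2.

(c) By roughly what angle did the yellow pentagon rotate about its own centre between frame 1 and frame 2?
26° counter-clockwise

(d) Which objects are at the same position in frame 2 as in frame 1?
the purple hexagon, the cyan star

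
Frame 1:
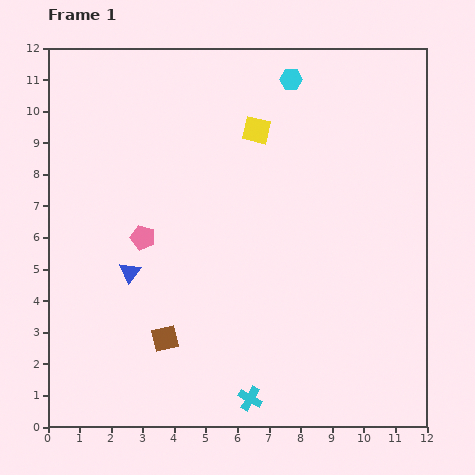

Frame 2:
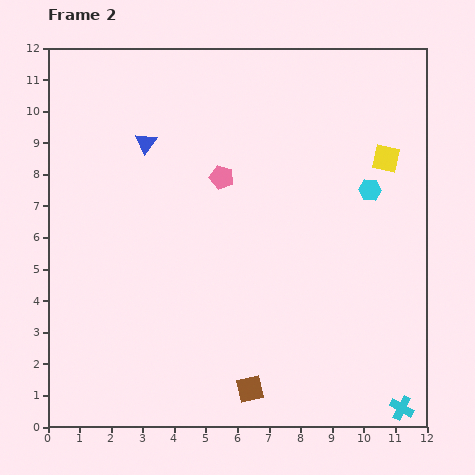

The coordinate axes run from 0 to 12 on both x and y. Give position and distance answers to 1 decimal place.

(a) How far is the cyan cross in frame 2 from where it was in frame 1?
4.8

The cyan cross moved from (6.4, 0.9) to (11.2, 0.6), a distance of √(4.8² + 0.3²) ≈ 4.8.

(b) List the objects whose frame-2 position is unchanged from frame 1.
none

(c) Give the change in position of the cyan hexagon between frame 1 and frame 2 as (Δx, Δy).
(2.5, -3.5)

The cyan hexagon was at (7.7, 11.0) in frame 1 and (10.2, 7.5) in frame 2.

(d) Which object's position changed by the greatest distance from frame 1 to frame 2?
the cyan cross

(moved 4.8; next 4.3)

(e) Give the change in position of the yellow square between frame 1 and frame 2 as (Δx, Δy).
(4.1, -0.9)

The yellow square was at (6.6, 9.4) in frame 1 and (10.7, 8.5) in frame 2.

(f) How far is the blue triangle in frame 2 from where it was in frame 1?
4.1

The blue triangle moved from (2.6, 4.9) to (3.1, 9.0), a distance of √(0.5² + 4.1²) ≈ 4.1.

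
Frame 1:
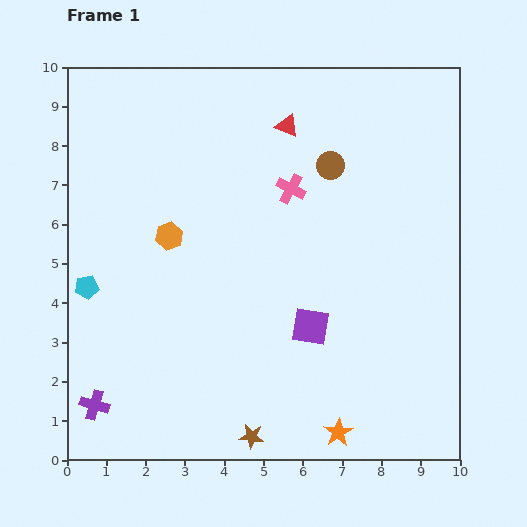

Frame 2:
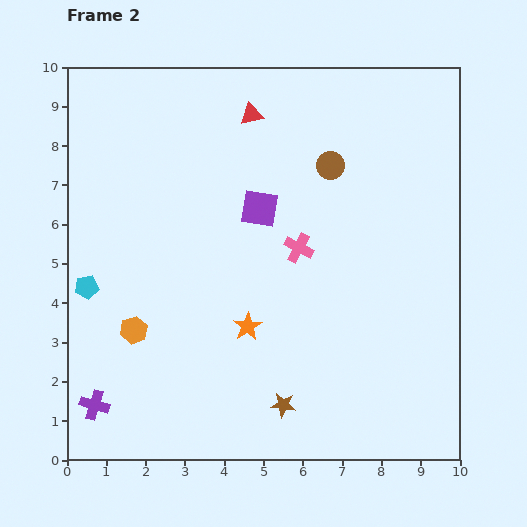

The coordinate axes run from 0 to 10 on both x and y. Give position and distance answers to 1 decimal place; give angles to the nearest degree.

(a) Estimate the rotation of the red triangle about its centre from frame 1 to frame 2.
35° counter-clockwise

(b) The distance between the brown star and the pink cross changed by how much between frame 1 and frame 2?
-2.4

Distance in frame 1: 6.4. Distance in frame 2: 4.0.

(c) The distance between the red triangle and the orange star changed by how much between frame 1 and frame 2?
-2.5

Distance in frame 1: 7.9. Distance in frame 2: 5.4.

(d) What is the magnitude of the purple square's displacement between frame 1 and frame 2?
3.3

The purple square moved from (6.2, 3.4) to (4.9, 6.4), a distance of √(1.3² + 3.0²) ≈ 3.3.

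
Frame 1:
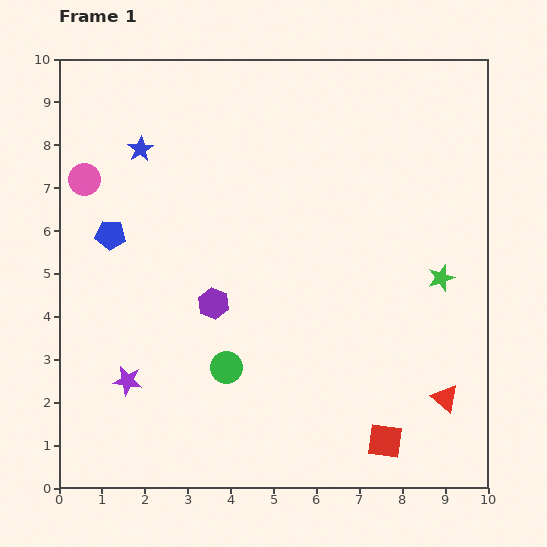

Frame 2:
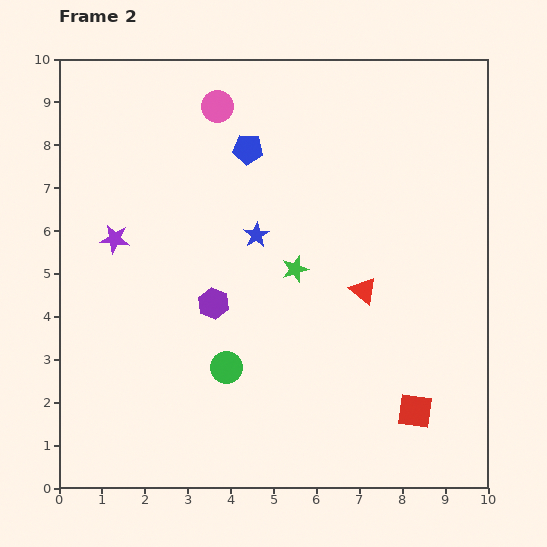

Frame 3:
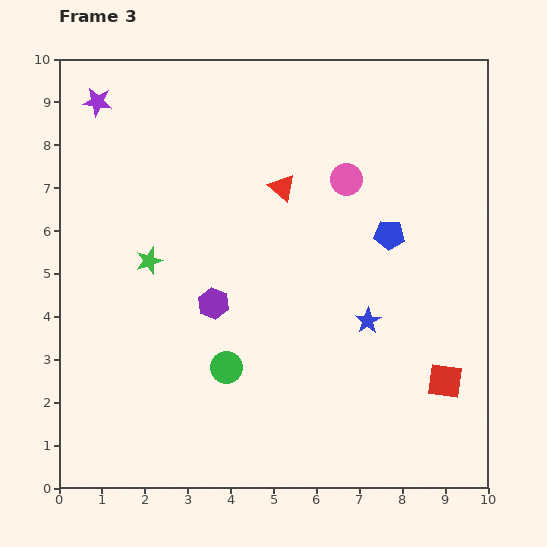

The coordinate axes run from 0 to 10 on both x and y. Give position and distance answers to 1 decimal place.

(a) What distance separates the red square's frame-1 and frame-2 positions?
1.0

The red square moved from (7.6, 1.1) to (8.3, 1.8), a distance of √(0.7² + 0.7²) ≈ 1.0.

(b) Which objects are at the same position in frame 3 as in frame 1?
the green circle, the purple hexagon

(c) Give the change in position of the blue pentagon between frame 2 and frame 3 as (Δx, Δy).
(3.3, -2.0)

The blue pentagon was at (4.4, 7.9) in frame 2 and (7.7, 5.9) in frame 3.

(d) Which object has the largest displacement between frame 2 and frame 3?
the blue pentagon

(moved 3.9; next 3.4)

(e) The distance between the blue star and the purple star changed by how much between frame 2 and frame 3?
+4.8

Distance in frame 2: 3.3. Distance in frame 3: 8.1.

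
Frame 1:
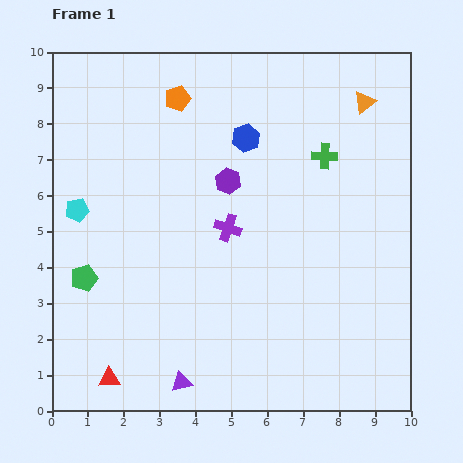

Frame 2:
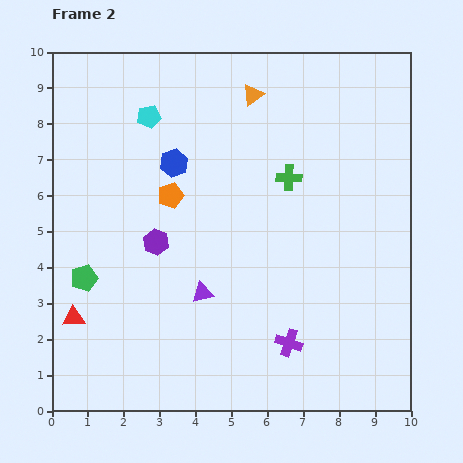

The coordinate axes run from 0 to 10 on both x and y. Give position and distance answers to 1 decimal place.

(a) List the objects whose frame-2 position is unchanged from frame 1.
the green pentagon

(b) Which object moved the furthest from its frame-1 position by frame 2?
the purple cross

(moved 3.6; next 3.3)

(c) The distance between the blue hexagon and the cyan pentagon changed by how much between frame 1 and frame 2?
-3.6

Distance in frame 1: 5.1. Distance in frame 2: 1.5.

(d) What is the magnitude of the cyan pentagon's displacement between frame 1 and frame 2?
3.3

The cyan pentagon moved from (0.7, 5.6) to (2.7, 8.2), a distance of √(2.0² + 2.6²) ≈ 3.3.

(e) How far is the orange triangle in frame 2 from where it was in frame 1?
3.1

The orange triangle moved from (8.7, 8.6) to (5.6, 8.8), a distance of √(3.1² + 0.2²) ≈ 3.1.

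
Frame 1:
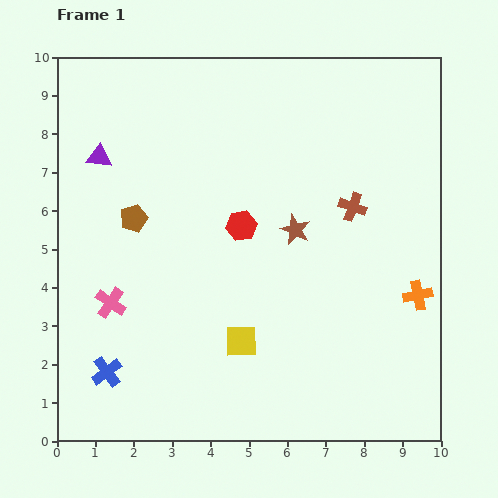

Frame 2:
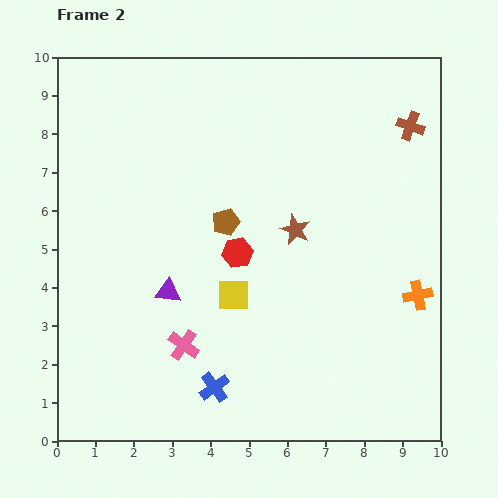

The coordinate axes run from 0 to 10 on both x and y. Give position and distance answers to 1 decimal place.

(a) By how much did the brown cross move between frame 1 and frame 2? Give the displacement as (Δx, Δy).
(1.5, 2.1)

The brown cross was at (7.7, 6.1) in frame 1 and (9.2, 8.2) in frame 2.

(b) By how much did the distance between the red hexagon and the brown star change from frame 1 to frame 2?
+0.2

Distance in frame 1: 1.4. Distance in frame 2: 1.6.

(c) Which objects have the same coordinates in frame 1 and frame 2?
the orange cross, the brown star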